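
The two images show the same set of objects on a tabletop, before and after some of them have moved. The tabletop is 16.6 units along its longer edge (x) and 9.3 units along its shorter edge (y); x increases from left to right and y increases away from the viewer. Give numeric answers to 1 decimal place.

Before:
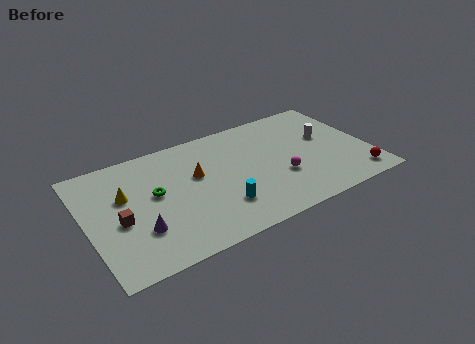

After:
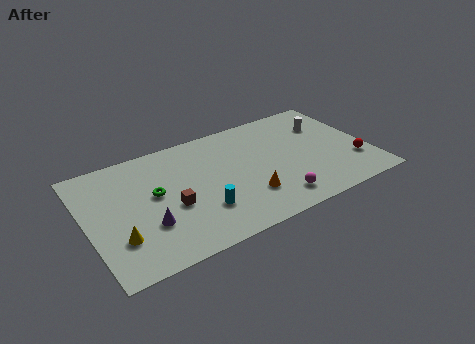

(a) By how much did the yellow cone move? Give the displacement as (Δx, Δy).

(-0.7, -3.1)

From the two frames, the yellow cone sits at roughly (2.3, 5.8) before and (1.6, 2.7) after.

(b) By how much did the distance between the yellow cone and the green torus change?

+1.7

The distance was about 1.8 in the first image and 3.5 in the second, so they moved 1.7 units further apart.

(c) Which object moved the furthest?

the orange cone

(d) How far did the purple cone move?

0.5

From (2.8, 2.8) to (3.3, 3.0), the purple cone covered √(0.5² + 0.2²) ≈ 0.5 units.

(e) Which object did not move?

the green torus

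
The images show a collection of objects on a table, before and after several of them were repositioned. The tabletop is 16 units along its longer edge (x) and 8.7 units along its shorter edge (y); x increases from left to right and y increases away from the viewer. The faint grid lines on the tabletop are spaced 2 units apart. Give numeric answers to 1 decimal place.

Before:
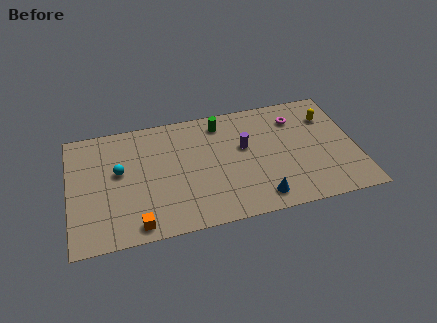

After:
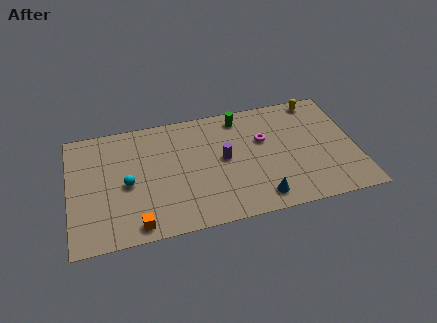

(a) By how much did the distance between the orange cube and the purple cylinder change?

-1.3

Before: roughly 7.5 units apart; after: 6.2. That's 1.3 units closer together.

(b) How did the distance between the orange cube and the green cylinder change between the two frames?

+0.9

Before: roughly 8.0 units apart; after: 8.9. That's 0.9 units further apart.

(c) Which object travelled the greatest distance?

the magenta torus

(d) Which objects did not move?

the orange cube and the blue cone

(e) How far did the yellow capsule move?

1.5

The yellow capsule was near (14.6, 6.4) before and (14.1, 7.8) after, so it travelled √(0.5² + 1.4²) ≈ 1.5 units.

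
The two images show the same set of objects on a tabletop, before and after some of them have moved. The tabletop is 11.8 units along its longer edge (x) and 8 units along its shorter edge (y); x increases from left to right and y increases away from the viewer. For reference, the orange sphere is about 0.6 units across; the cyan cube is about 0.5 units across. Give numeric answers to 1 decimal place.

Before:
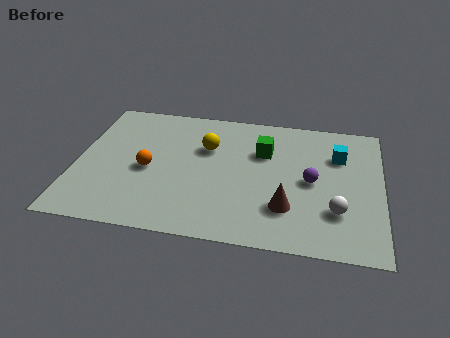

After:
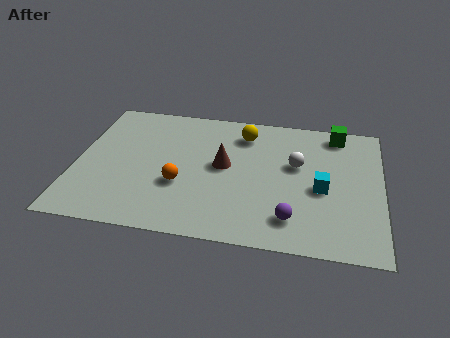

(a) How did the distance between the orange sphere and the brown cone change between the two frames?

-3.5

They were about 5.6 units apart before and 2.1 after — 3.5 units closer together.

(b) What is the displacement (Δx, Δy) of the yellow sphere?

(1.4, 1.1)

From the two frames, the yellow sphere sits at roughly (5.0, 5.3) before and (6.4, 6.4) after.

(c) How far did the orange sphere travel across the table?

1.5

The orange sphere was near (2.8, 3.6) before and (4.1, 2.9) after, so it travelled √(1.3² + 0.7²) ≈ 1.5 units.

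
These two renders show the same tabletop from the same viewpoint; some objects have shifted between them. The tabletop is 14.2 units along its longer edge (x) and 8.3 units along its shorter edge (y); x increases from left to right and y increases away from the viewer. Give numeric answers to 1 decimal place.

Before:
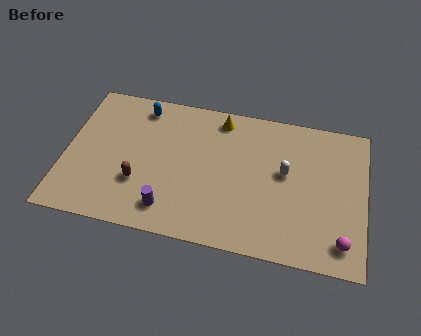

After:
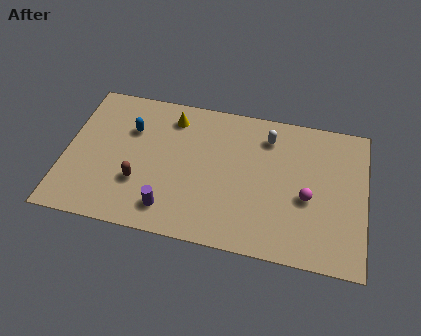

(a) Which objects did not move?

the purple cylinder and the brown capsule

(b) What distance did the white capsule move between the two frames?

2.1

The white capsule moved from about (10.4, 4.7) to (9.5, 6.6), a distance of √(0.9² + 1.9²) ≈ 2.1.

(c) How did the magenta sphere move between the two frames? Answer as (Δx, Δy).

(-1.7, 2.1)

The magenta sphere started near (13.2, 1.4) and ended near (11.5, 3.5).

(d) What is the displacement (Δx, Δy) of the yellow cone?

(-2.3, -0.4)

The yellow cone was at about (7.2, 7.2) and moved to about (4.9, 6.8).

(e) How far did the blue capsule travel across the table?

1.5

The blue capsule was near (3.4, 7.1) before and (3.0, 5.7) after, so it travelled √(0.4² + 1.4²) ≈ 1.5 units.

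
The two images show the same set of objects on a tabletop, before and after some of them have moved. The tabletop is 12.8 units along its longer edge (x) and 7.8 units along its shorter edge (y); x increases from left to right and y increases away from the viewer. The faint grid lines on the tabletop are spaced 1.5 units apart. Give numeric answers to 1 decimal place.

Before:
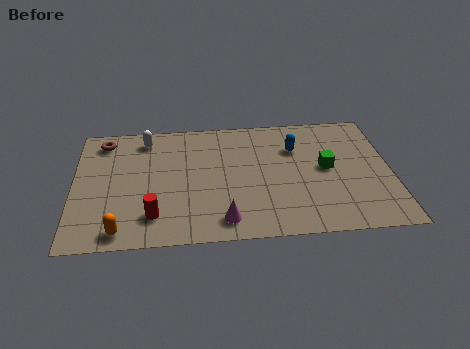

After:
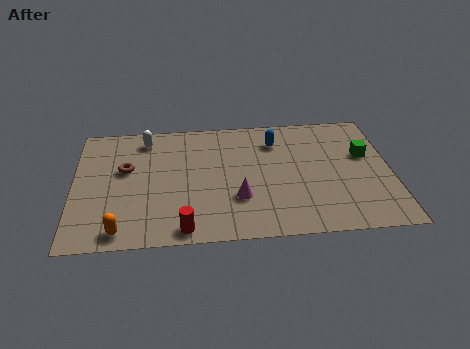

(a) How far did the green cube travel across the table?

1.7

The green cube moved from about (10.2, 4.1) to (11.8, 4.8), a distance of √(1.6² + 0.7²) ≈ 1.7.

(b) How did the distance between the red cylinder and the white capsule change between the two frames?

+1.1

The distance was about 4.9 in the first image and 6.0 in the second, so they moved 1.1 units further apart.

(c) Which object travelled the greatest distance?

the brown torus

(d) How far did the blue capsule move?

0.9

From (9.0, 5.5) to (8.2, 6.0), the blue capsule covered √(0.8² + 0.5²) ≈ 0.9 units.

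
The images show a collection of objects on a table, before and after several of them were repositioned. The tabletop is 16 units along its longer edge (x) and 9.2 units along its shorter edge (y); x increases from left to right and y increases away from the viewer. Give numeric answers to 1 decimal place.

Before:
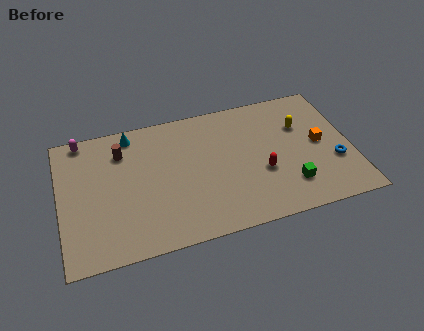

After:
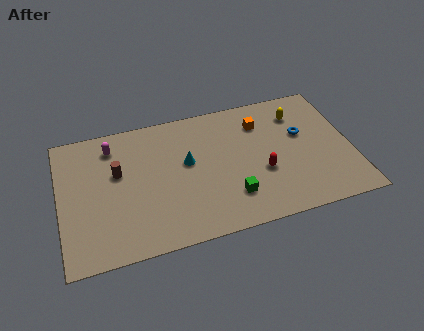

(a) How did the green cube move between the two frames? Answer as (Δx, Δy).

(-3.2, 0.1)

The green cube started near (12.4, 2.2) and ended near (9.2, 2.3).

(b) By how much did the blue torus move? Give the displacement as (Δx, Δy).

(-1.6, 2.4)

From the two frames, the blue torus sits at roughly (15.0, 3.2) before and (13.4, 5.6) after.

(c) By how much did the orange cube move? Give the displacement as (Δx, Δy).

(-3.1, 2.3)

The orange cube was at about (14.3, 4.7) and moved to about (11.2, 7.0).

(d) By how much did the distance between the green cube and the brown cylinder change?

-3.3

The distance was about 10.1 in the first image and 6.8 in the second, so they moved 3.3 units closer together.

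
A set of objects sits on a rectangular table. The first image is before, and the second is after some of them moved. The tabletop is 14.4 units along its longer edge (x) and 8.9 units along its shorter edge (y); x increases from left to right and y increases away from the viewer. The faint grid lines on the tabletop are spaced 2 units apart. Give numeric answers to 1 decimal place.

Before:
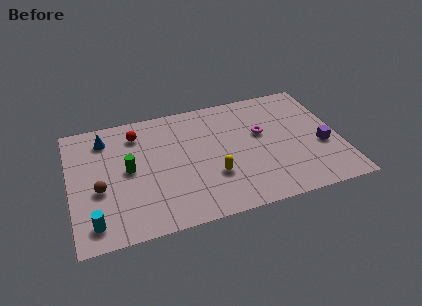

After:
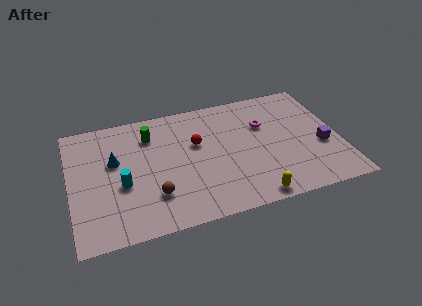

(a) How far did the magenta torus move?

0.6

The magenta torus moved from about (10.3, 5.3) to (10.5, 5.9), a distance of √(0.2² + 0.6²) ≈ 0.6.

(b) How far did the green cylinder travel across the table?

2.6

The green cylinder moved from about (3.1, 4.6) to (4.4, 6.8), a distance of √(1.3² + 2.2²) ≈ 2.6.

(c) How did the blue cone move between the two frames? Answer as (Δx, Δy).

(0.4, -1.8)

The blue cone started near (2.0, 7.2) and ended near (2.4, 5.4).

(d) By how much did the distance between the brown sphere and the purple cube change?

-2.7

The distance was about 11.9 in the first image and 9.2 in the second, so they moved 2.7 units closer together.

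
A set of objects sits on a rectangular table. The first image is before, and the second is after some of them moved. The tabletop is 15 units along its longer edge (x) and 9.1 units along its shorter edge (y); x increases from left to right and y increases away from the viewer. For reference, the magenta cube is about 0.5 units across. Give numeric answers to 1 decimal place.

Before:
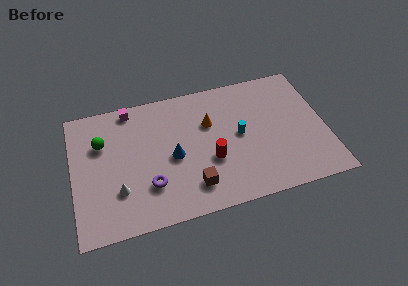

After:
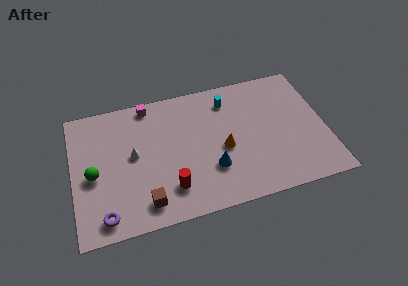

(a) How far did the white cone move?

2.4

From (2.6, 2.7) to (3.6, 4.9), the white cone covered √(1.0² + 2.2²) ≈ 2.4 units.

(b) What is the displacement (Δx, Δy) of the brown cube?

(-2.8, -0.4)

From the two frames, the brown cube sits at roughly (6.9, 1.9) before and (4.1, 1.5) after.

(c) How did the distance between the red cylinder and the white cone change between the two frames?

-2.1

The distance was about 5.5 in the first image and 3.4 in the second, so they moved 2.1 units closer together.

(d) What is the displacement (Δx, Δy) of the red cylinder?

(-2.5, -1.3)

From the two frames, the red cylinder sits at roughly (8.1, 3.4) before and (5.6, 2.1) after.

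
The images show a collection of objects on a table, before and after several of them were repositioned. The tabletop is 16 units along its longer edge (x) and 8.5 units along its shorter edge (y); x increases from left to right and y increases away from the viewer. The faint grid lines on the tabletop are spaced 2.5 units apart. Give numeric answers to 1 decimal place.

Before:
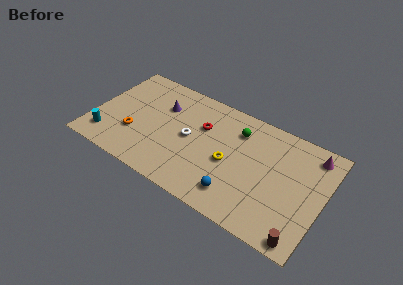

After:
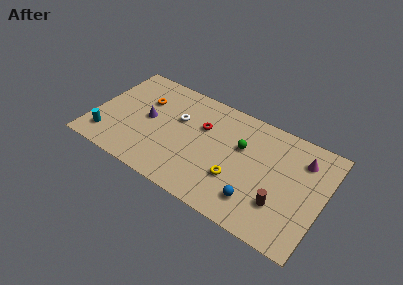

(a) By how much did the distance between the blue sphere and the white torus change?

+2.4

Before: roughly 4.5 units apart; after: 6.9. That's 2.4 units further apart.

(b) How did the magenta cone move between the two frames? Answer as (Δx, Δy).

(-0.6, -0.7)

The magenta cone started near (14.9, 7.2) and ended near (14.3, 6.5).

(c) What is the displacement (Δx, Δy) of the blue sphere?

(1.3, 0.2)

The blue sphere started near (10.4, 1.7) and ended near (11.7, 1.9).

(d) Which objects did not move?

the cyan cylinder and the red torus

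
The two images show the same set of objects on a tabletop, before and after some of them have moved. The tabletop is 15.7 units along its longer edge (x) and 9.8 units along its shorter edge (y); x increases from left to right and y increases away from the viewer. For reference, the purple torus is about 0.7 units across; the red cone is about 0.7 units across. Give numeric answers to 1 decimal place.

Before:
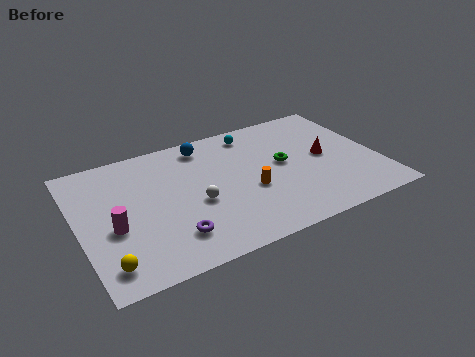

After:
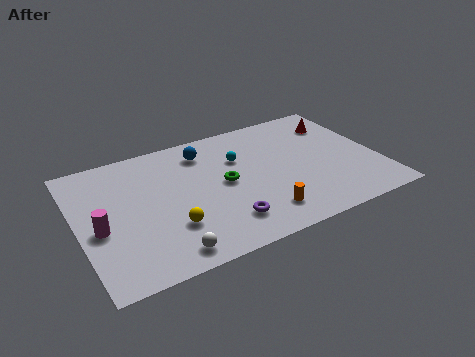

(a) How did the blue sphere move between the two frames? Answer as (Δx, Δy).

(-0.1, -0.5)

From the two frames, the blue sphere sits at roughly (7.0, 8.4) before and (6.9, 7.9) after.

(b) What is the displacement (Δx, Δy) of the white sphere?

(-1.9, -2.9)

From the two frames, the white sphere sits at roughly (6.0, 4.1) before and (4.1, 1.2) after.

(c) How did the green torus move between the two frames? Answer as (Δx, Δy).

(-3.2, -0.3)

The green torus started near (10.8, 5.3) and ended near (7.6, 5.0).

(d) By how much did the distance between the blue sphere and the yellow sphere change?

-3.5

They were about 9.0 units apart before and 5.5 after — 3.5 units closer together.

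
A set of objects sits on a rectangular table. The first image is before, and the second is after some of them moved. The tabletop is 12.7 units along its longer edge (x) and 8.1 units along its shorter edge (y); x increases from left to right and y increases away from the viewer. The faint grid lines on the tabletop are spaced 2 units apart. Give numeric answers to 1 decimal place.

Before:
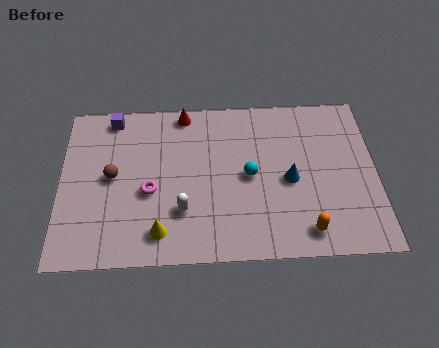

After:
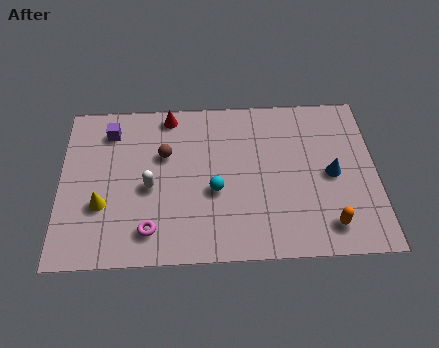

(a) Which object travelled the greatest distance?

the yellow cone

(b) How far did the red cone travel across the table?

0.6

The red cone moved from about (5.0, 7.3) to (4.4, 7.2), a distance of √(0.6² + 0.1²) ≈ 0.6.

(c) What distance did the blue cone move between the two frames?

1.7

From (9.2, 3.7) to (10.9, 3.9), the blue cone covered √(1.7² + 0.2²) ≈ 1.7 units.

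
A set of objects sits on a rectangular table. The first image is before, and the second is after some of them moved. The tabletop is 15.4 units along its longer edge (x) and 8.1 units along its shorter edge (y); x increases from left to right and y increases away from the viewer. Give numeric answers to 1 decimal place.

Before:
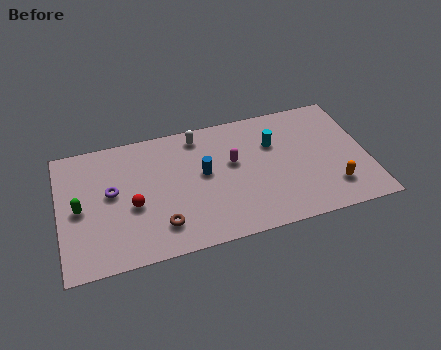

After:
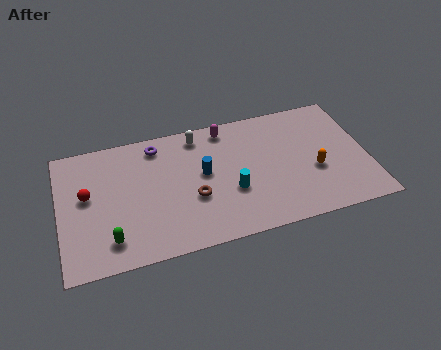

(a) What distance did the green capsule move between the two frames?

2.7

From (1.0, 3.9) to (2.4, 1.6), the green capsule covered √(1.4² + 2.3²) ≈ 2.7 units.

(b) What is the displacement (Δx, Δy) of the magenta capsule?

(-0.2, 2.3)

The magenta capsule started near (8.7, 4.8) and ended near (8.5, 7.1).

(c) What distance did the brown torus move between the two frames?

2.1

From (4.9, 1.8) to (6.6, 3.1), the brown torus covered √(1.7² + 1.3²) ≈ 2.1 units.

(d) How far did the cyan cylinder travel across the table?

3.4

The cyan cylinder was near (10.8, 5.5) before and (8.5, 3.0) after, so it travelled √(2.3² + 2.5²) ≈ 3.4 units.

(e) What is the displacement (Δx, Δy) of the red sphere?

(-2.2, 1.2)

From the two frames, the red sphere sits at roughly (3.6, 3.4) before and (1.4, 4.6) after.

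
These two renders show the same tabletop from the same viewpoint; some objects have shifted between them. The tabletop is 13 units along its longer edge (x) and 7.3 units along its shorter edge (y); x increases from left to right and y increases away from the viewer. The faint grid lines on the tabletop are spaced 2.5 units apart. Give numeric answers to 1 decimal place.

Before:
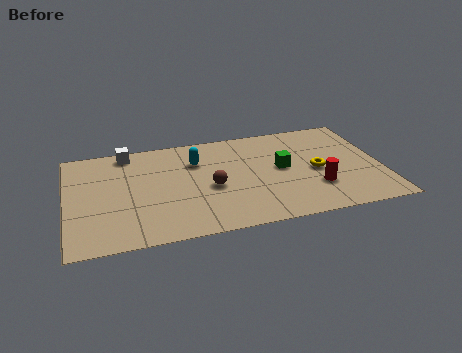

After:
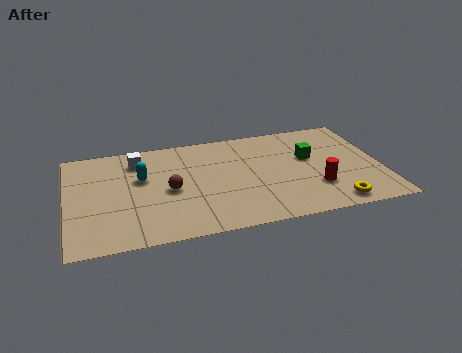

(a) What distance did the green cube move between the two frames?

1.3

From (8.9, 3.9) to (10.1, 4.4), the green cube covered √(1.2² + 0.5²) ≈ 1.3 units.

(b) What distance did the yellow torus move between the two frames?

2.5

From (10.3, 3.4) to (10.8, 0.9), the yellow torus covered √(0.5² + 2.5²) ≈ 2.5 units.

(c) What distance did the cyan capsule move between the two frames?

2.4

The cyan capsule moved from about (5.4, 5.2) to (3.1, 4.5), a distance of √(2.3² + 0.7²) ≈ 2.4.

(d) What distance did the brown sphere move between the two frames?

1.7

From (5.9, 3.2) to (4.2, 3.4), the brown sphere covered √(1.7² + 0.2²) ≈ 1.7 units.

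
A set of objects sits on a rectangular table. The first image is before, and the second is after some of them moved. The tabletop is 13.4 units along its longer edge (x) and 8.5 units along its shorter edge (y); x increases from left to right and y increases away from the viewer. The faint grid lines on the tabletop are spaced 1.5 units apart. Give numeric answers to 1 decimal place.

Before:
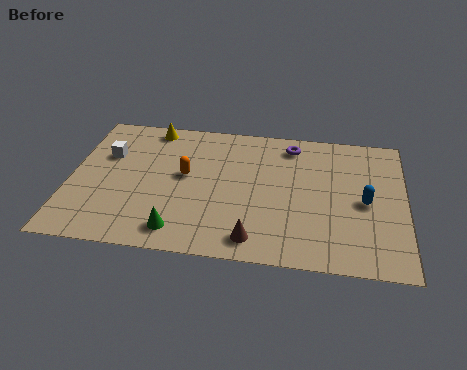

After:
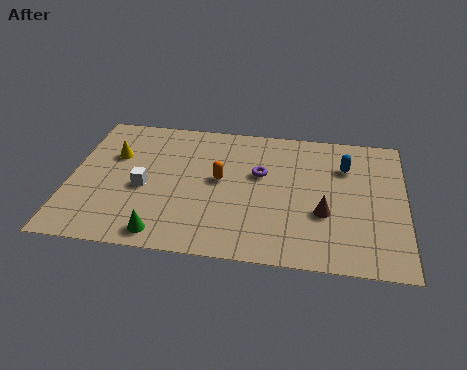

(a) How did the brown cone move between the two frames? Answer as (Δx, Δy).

(2.7, 1.9)

The brown cone was at about (7.5, 1.2) and moved to about (10.2, 3.1).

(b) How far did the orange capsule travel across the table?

1.4

From (4.6, 4.7) to (6.0, 4.6), the orange capsule covered √(1.4² + 0.1²) ≈ 1.4 units.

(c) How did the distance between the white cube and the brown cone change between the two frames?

-0.3

The distance was about 7.5 in the first image and 7.2 in the second, so they moved 0.3 units closer together.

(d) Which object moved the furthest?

the brown cone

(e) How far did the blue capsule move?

2.2

The blue capsule was near (11.8, 4.0) before and (11.0, 6.1) after, so it travelled √(0.8² + 2.1²) ≈ 2.2 units.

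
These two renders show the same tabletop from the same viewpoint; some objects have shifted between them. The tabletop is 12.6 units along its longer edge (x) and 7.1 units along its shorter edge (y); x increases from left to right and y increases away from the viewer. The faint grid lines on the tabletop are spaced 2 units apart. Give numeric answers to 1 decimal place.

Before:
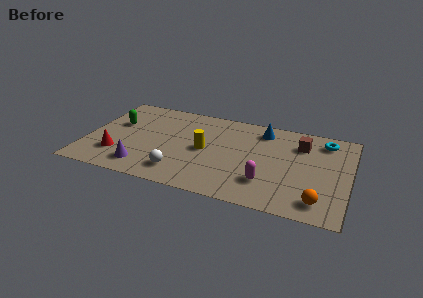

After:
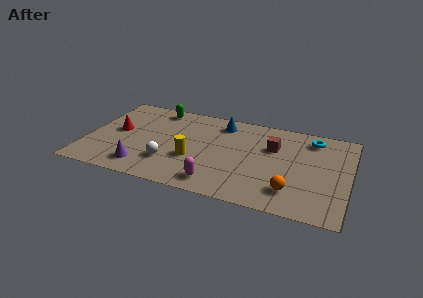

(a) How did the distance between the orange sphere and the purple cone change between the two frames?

-1.3

They were about 8.4 units apart before and 7.1 after — 1.3 units closer together.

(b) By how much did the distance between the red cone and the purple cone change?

+1.5

The distance was about 1.4 in the first image and 2.9 in the second, so they moved 1.5 units further apart.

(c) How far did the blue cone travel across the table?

2.0

The blue cone was near (8.3, 5.9) before and (6.3, 5.9) after, so it travelled √(2.0² + 0.0²) ≈ 2.0 units.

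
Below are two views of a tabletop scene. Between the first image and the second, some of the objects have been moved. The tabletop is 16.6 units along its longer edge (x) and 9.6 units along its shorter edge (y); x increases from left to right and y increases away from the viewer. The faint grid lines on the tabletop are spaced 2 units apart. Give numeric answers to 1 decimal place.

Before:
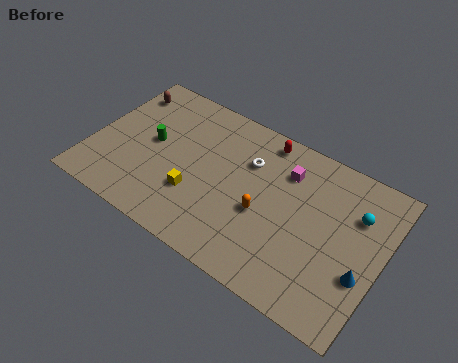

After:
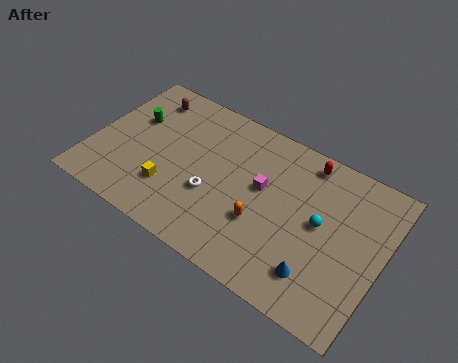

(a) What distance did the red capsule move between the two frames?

2.5

From (9.3, 8.5) to (11.8, 8.4), the red capsule covered √(2.5² + 0.1²) ≈ 2.5 units.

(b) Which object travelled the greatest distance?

the white torus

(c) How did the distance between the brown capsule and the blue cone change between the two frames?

-2.8

They were about 15.2 units apart before and 12.4 after — 2.8 units closer together.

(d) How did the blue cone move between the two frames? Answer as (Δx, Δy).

(-2.3, -1.3)

From the two frames, the blue cone sits at roughly (15.7, 3.4) before and (13.4, 2.1) after.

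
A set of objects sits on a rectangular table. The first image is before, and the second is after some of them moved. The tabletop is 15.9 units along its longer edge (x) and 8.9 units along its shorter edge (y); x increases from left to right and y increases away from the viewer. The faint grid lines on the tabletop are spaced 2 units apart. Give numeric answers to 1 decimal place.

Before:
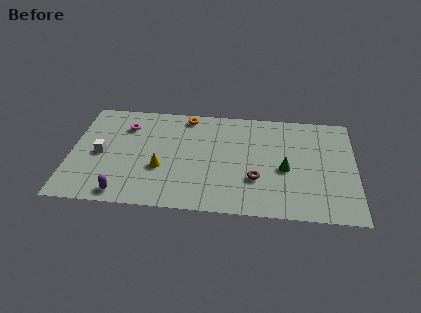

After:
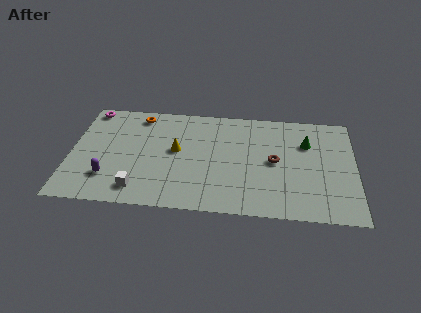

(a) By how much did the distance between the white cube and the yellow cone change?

+0.4

They were about 3.5 units apart before and 3.9 after — 0.4 units further apart.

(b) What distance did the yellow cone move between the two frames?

1.8

The yellow cone was near (5.1, 3.3) before and (5.9, 4.9) after, so it travelled √(0.8² + 1.6²) ≈ 1.8 units.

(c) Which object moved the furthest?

the white cube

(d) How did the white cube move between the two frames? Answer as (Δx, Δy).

(2.2, -2.7)

The white cube started near (1.7, 4.2) and ended near (3.9, 1.5).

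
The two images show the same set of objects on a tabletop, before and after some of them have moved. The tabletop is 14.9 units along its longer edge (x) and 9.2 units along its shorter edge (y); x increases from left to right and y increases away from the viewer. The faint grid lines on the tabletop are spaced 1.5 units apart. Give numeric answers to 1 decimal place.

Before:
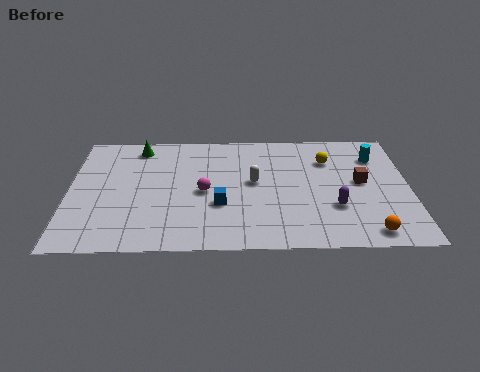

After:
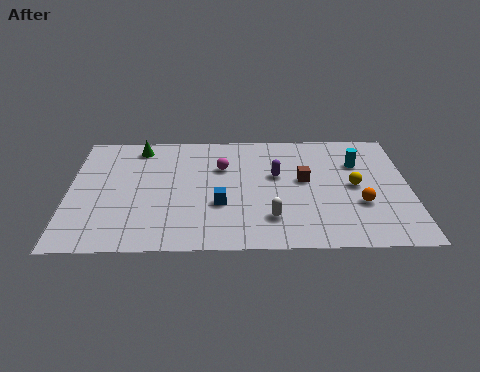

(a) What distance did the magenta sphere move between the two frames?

2.1

From (5.9, 4.3) to (6.7, 6.2), the magenta sphere covered √(0.8² + 1.9²) ≈ 2.1 units.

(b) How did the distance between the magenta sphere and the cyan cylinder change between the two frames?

-2.0

The distance was about 8.0 in the first image and 6.0 in the second, so they moved 2.0 units closer together.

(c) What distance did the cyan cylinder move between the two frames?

0.9

The cyan cylinder was near (13.5, 6.9) before and (12.7, 6.4) after, so it travelled √(0.8² + 0.5²) ≈ 0.9 units.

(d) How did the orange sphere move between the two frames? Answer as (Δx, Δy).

(-0.3, 2.1)

From the two frames, the orange sphere sits at roughly (13.0, 1.1) before and (12.7, 3.2) after.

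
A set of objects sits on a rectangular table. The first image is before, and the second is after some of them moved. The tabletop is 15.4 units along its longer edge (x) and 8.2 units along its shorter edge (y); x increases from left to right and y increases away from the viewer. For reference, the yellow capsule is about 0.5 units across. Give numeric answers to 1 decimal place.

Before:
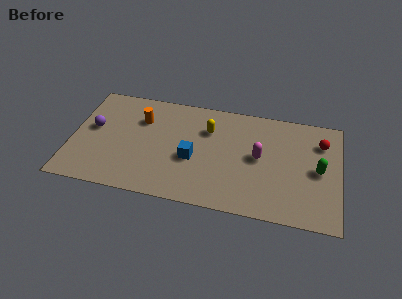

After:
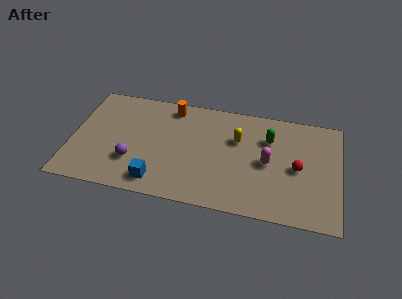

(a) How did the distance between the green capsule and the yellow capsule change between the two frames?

-4.8

The distance was about 6.6 in the first image and 1.8 in the second, so they moved 4.8 units closer together.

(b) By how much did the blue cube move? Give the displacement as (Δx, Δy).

(-1.9, -2.1)

The blue cube was at about (7.0, 3.4) and moved to about (5.1, 1.3).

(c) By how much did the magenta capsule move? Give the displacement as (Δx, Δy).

(0.5, -0.3)

The magenta capsule started near (10.8, 4.3) and ended near (11.3, 4.0).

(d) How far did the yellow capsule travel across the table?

1.7

The yellow capsule was near (7.8, 5.8) before and (9.5, 5.4) after, so it travelled √(1.7² + 0.4²) ≈ 1.7 units.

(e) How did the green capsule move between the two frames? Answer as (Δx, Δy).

(-2.9, 1.8)

From the two frames, the green capsule sits at roughly (14.2, 4.0) before and (11.3, 5.8) after.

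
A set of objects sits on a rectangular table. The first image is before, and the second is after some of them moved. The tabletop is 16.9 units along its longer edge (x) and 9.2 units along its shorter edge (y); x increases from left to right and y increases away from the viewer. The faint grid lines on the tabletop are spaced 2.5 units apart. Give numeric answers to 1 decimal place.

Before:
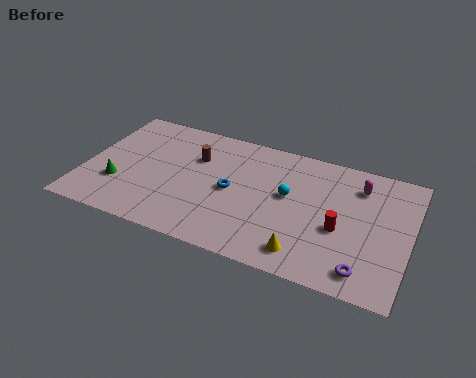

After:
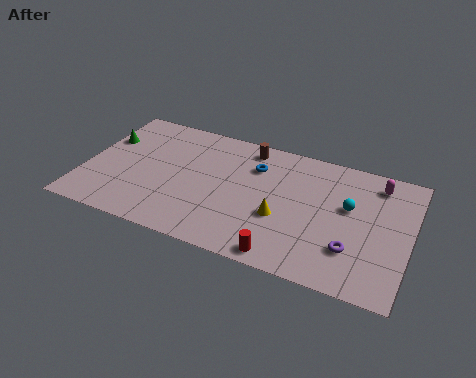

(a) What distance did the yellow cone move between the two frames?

2.4

From (11.8, 1.5) to (10.4, 3.5), the yellow cone covered √(1.4² + 2.0²) ≈ 2.4 units.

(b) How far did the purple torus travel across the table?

1.4

From (14.8, 1.4) to (14.1, 2.6), the purple torus covered √(0.7² + 1.2²) ≈ 1.4 units.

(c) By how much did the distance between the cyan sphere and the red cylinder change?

+2.3

Before: roughly 3.1 units apart; after: 5.4. That's 2.3 units further apart.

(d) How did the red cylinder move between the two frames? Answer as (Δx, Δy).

(-2.6, -2.9)

The red cylinder started near (13.4, 3.8) and ended near (10.8, 0.9).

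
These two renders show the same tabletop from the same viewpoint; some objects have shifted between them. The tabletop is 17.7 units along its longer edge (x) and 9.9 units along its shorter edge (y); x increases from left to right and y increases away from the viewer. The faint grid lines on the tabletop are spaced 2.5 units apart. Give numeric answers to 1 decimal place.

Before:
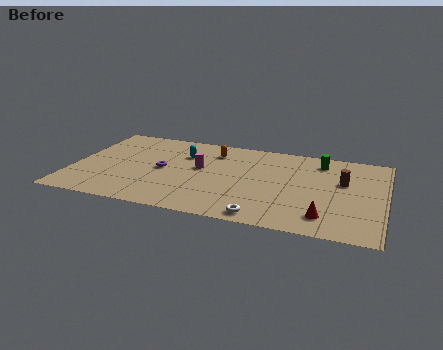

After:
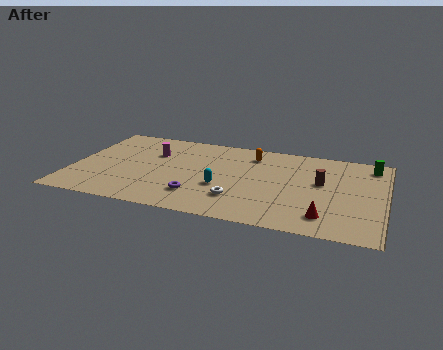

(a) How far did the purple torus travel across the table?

3.3

The purple torus was near (5.1, 4.9) before and (7.3, 2.4) after, so it travelled √(2.2² + 2.5²) ≈ 3.3 units.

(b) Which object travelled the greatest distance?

the cyan capsule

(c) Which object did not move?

the red cone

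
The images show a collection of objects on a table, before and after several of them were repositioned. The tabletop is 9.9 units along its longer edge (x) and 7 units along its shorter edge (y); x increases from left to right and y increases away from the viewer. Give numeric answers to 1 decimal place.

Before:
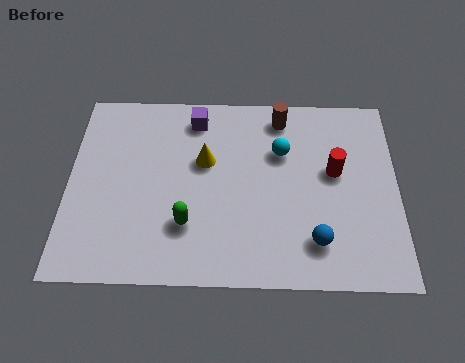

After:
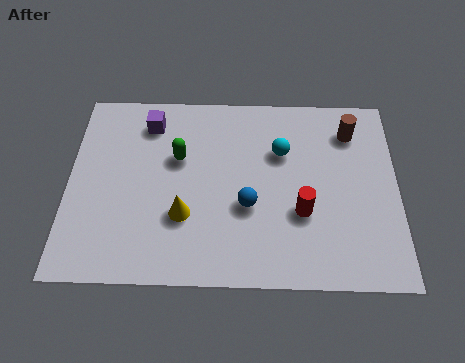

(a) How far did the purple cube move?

1.4

The purple cube moved from about (3.8, 5.9) to (2.4, 5.7), a distance of √(1.4² + 0.2²) ≈ 1.4.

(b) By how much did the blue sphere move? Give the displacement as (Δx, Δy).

(-2.0, 1.2)

The blue sphere was at about (7.4, 1.5) and moved to about (5.4, 2.7).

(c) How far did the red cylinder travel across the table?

1.8

The red cylinder moved from about (8.0, 4.0) to (7.0, 2.5), a distance of √(1.0² + 1.5²) ≈ 1.8.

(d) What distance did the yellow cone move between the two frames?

2.1

The yellow cone was near (4.1, 4.3) before and (3.5, 2.3) after, so it travelled √(0.6² + 2.0²) ≈ 2.1 units.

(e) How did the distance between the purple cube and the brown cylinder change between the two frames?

+3.5

The distance was about 2.6 in the first image and 6.1 in the second, so they moved 3.5 units further apart.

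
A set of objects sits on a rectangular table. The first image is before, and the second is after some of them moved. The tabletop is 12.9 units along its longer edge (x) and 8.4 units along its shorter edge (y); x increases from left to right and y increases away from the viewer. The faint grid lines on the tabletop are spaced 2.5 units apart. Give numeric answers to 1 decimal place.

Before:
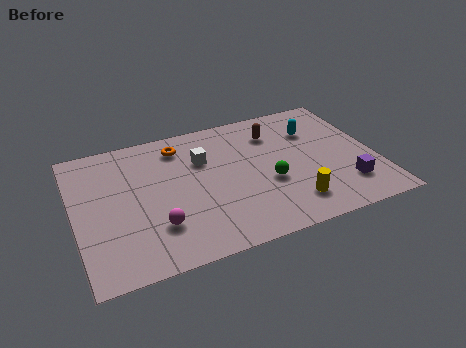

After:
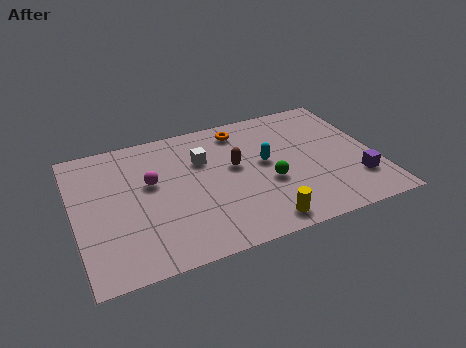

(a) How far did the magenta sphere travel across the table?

2.7

The magenta sphere was near (3.3, 2.3) before and (3.3, 5.0) after, so it travelled √(0.0² + 2.7²) ≈ 2.7 units.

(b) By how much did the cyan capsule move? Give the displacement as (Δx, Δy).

(-2.3, -1.4)

From the two frames, the cyan capsule sits at roughly (10.5, 6.0) before and (8.2, 4.6) after.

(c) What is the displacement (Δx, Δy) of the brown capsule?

(-1.9, -1.6)

The brown capsule started near (8.8, 6.4) and ended near (6.9, 4.8).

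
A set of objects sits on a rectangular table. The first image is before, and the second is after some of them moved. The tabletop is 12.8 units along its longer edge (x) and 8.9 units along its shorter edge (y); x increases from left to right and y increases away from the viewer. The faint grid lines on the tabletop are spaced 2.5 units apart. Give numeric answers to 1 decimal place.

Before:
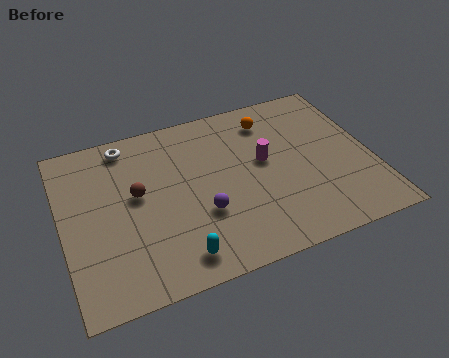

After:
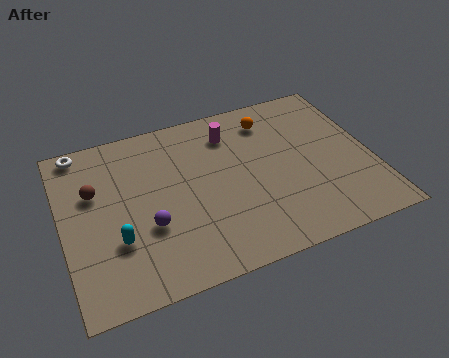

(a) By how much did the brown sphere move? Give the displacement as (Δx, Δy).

(-1.7, 0.7)

The brown sphere started near (3.1, 5.0) and ended near (1.4, 5.7).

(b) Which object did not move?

the orange sphere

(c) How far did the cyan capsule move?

2.8

The cyan capsule moved from about (4.4, 1.3) to (2.1, 2.9), a distance of √(2.3² + 1.6²) ≈ 2.8.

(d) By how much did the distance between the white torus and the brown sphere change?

-0.4

They were about 2.8 units apart before and 2.4 after — 0.4 units closer together.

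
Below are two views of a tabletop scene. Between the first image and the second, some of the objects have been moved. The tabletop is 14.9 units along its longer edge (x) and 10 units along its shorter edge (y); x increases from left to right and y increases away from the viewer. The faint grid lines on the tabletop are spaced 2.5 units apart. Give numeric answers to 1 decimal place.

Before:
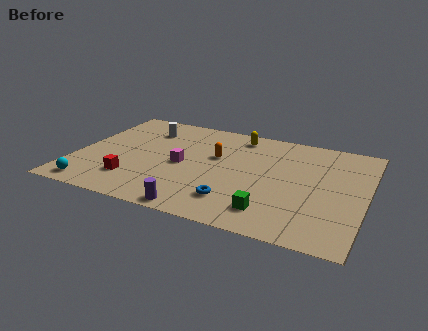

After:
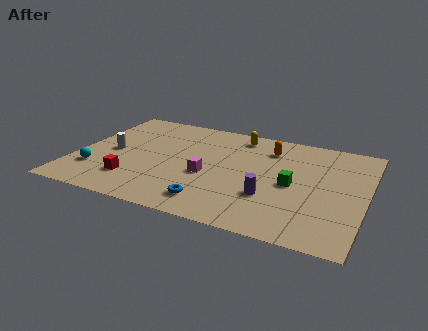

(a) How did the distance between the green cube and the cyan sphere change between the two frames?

+1.1

Before: roughly 9.1 units apart; after: 10.2. That's 1.1 units further apart.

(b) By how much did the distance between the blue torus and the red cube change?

-1.0

The distance was about 5.3 in the first image and 4.3 in the second, so they moved 1.0 units closer together.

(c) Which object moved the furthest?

the purple cylinder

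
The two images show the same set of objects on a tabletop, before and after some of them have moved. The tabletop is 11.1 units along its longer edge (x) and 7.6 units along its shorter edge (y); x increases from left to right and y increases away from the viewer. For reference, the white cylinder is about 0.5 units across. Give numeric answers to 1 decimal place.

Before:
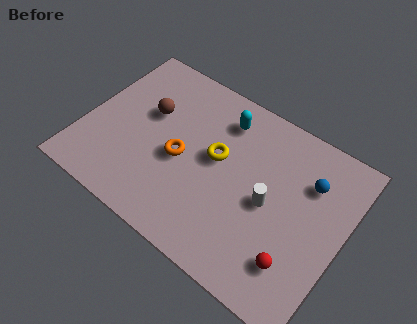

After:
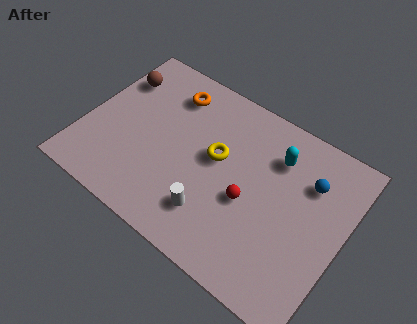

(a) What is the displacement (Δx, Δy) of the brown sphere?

(-1.6, 0.9)

The brown sphere started near (2.5, 4.7) and ended near (0.9, 5.6).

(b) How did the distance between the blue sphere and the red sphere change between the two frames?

-0.5

Before: roughly 3.6 units apart; after: 3.1. That's 0.5 units closer together.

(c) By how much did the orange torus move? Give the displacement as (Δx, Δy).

(-1.0, 2.7)

The orange torus started near (4.2, 3.4) and ended near (3.2, 6.1).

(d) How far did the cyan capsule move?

2.4

From (5.5, 6.1) to (7.9, 5.7), the cyan capsule covered √(2.4² + 0.4²) ≈ 2.4 units.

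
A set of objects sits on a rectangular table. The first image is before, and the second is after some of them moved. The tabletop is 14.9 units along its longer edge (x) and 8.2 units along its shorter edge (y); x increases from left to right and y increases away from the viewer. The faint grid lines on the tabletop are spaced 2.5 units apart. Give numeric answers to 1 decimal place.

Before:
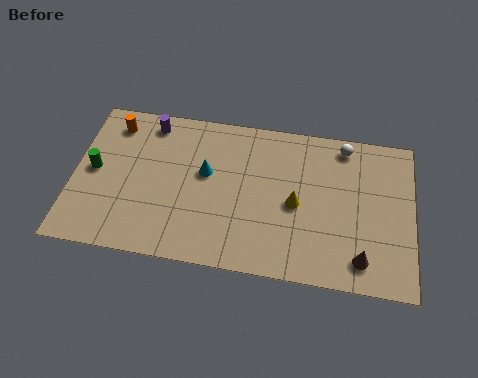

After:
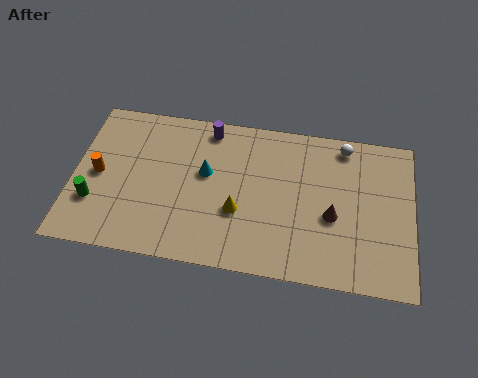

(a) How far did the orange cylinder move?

2.8

From (1.6, 6.8) to (1.1, 4.0), the orange cylinder covered √(0.5² + 2.8²) ≈ 2.8 units.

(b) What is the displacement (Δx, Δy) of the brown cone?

(-1.3, 2.0)

The brown cone started near (12.7, 1.4) and ended near (11.4, 3.4).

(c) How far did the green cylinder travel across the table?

1.7

The green cylinder was near (0.9, 4.2) before and (1.0, 2.5) after, so it travelled √(0.1² + 1.7²) ≈ 1.7 units.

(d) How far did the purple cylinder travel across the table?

2.6

The purple cylinder was near (3.2, 7.1) before and (5.8, 7.2) after, so it travelled √(2.6² + 0.1²) ≈ 2.6 units.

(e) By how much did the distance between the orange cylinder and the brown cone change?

-2.0

They were about 12.3 units apart before and 10.3 after — 2.0 units closer together.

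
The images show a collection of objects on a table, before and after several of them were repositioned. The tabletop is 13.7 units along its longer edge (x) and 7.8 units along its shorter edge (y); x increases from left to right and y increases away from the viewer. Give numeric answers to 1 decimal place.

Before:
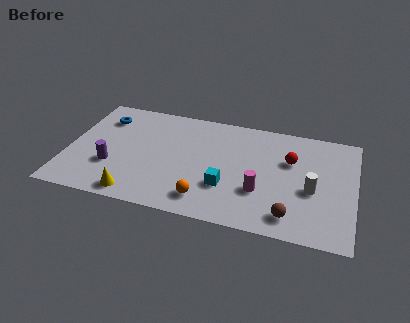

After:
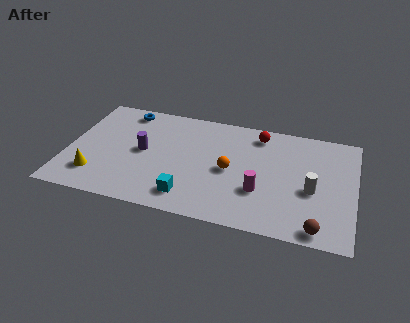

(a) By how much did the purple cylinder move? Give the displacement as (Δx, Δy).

(1.4, 1.4)

The purple cylinder was at about (2.2, 2.6) and moved to about (3.6, 4.0).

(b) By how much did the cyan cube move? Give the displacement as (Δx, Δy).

(-1.7, -1.1)

The cyan cube was at about (7.7, 2.5) and moved to about (6.0, 1.4).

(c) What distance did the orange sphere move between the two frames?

2.5

From (6.8, 1.4) to (7.8, 3.7), the orange sphere covered √(1.0² + 2.3²) ≈ 2.5 units.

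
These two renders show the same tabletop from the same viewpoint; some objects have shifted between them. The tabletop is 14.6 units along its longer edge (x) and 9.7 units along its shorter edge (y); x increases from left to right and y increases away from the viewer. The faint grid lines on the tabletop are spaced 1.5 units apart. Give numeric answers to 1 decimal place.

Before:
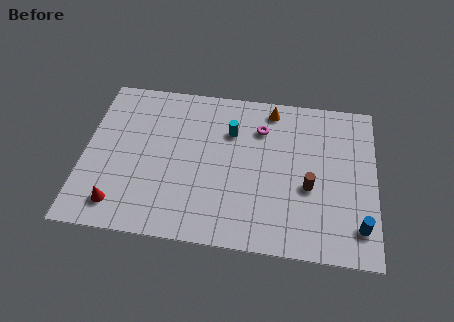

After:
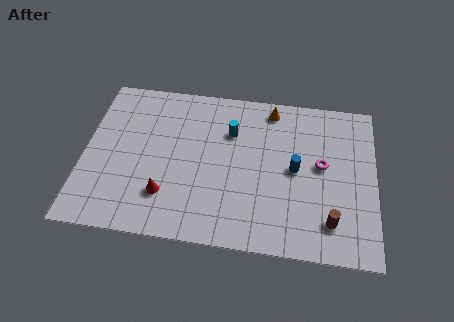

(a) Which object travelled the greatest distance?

the blue cylinder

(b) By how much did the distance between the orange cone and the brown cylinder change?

+2.2

The distance was about 5.0 in the first image and 7.2 in the second, so they moved 2.2 units further apart.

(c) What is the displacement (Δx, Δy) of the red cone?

(2.3, 0.9)

The red cone started near (1.9, 1.6) and ended near (4.2, 2.5).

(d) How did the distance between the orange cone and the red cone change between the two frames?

-2.2

Before: roughly 10.1 units apart; after: 7.9. That's 2.2 units closer together.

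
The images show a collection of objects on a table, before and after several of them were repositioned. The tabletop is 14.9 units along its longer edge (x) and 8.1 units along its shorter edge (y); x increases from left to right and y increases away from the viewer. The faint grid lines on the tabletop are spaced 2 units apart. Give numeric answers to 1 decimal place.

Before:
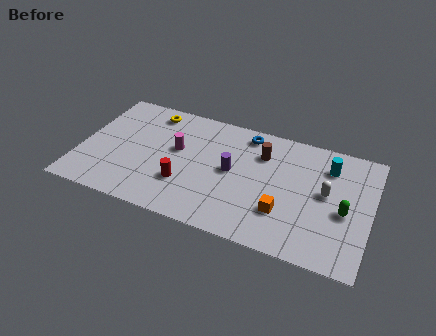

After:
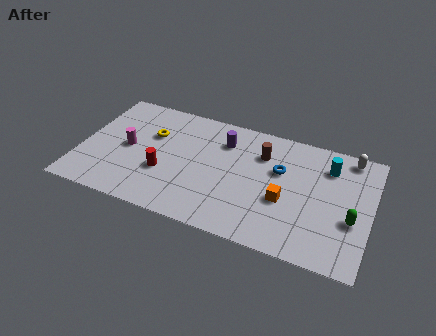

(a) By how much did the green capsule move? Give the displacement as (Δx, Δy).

(0.4, -0.4)

From the two frames, the green capsule sits at roughly (13.6, 3.5) before and (14.0, 3.1) after.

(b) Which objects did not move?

the cyan cylinder and the brown cylinder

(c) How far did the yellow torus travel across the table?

1.6

From (3.3, 6.9) to (3.5, 5.3), the yellow torus covered √(0.2² + 1.6²) ≈ 1.6 units.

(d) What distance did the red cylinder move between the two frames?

1.2

The red cylinder moved from about (5.5, 2.5) to (4.4, 2.9), a distance of √(1.1² + 0.4²) ≈ 1.2.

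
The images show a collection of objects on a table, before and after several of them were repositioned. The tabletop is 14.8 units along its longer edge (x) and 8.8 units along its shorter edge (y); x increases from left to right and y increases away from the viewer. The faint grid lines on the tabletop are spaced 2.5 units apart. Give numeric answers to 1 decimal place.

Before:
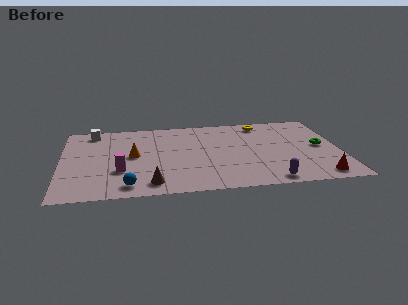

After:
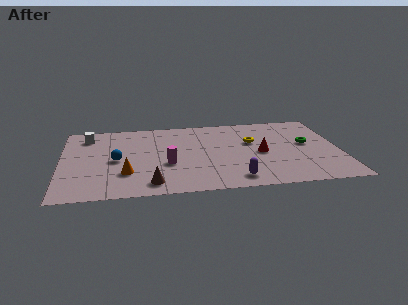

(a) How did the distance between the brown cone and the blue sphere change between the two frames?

+2.2

The distance was about 1.2 in the first image and 3.4 in the second, so they moved 2.2 units further apart.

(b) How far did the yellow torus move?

2.2

The yellow torus moved from about (10.8, 7.6) to (10.2, 5.5), a distance of √(0.6² + 2.1²) ≈ 2.2.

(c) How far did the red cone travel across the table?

4.2

From (13.5, 1.1) to (10.6, 4.1), the red cone covered √(2.9² + 3.0²) ≈ 4.2 units.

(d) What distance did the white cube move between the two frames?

0.6

The white cube was near (1.7, 7.7) before and (1.4, 7.2) after, so it travelled √(0.3² + 0.5²) ≈ 0.6 units.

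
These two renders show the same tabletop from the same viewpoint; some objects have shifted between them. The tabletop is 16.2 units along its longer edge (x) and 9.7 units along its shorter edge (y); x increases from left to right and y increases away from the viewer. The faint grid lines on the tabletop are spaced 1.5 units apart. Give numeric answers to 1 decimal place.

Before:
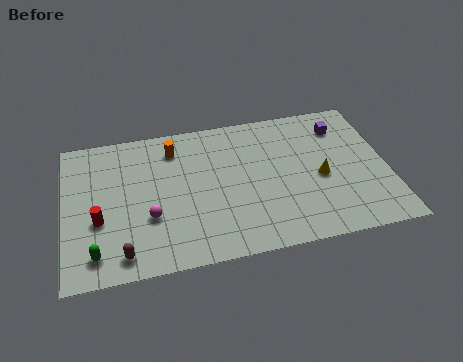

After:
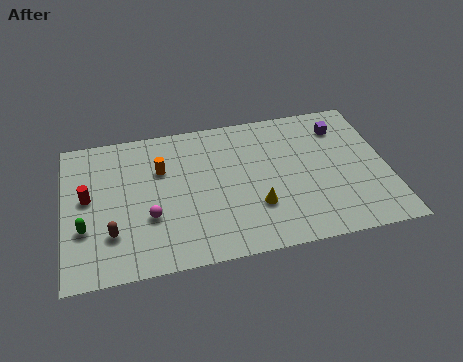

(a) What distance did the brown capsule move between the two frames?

1.5

The brown capsule was near (2.8, 1.3) before and (2.3, 2.7) after, so it travelled √(0.5² + 1.4²) ≈ 1.5 units.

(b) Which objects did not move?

the magenta sphere and the purple cube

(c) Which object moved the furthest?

the yellow cone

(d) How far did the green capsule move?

1.8

From (1.5, 1.6) to (1.0, 3.3), the green capsule covered √(0.5² + 1.7²) ≈ 1.8 units.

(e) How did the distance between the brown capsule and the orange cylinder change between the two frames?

-2.5

The distance was about 7.1 in the first image and 4.6 in the second, so they moved 2.5 units closer together.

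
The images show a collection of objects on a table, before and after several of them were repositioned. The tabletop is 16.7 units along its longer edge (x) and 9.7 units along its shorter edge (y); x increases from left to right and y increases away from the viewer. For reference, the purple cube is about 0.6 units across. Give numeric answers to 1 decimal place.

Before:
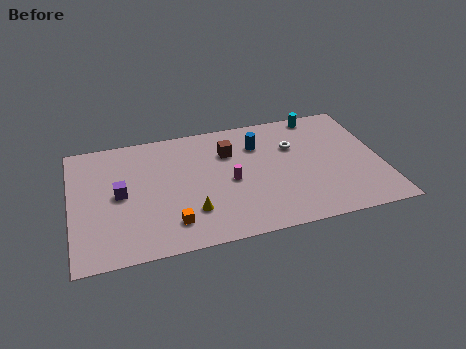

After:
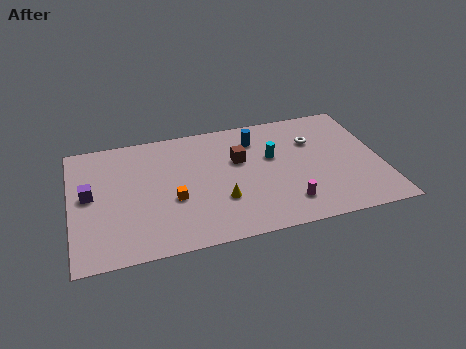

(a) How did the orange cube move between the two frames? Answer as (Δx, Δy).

(0.2, 1.8)

The orange cube started near (5.2, 2.0) and ended near (5.4, 3.8).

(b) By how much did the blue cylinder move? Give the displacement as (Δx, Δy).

(-0.1, 0.5)

The blue cylinder was at about (10.2, 7.1) and moved to about (10.1, 7.6).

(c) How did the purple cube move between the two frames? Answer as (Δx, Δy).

(-1.6, 0.3)

The purple cube was at about (2.6, 4.9) and moved to about (1.0, 5.2).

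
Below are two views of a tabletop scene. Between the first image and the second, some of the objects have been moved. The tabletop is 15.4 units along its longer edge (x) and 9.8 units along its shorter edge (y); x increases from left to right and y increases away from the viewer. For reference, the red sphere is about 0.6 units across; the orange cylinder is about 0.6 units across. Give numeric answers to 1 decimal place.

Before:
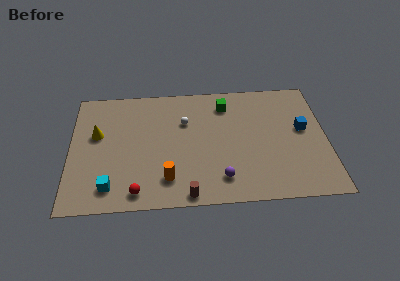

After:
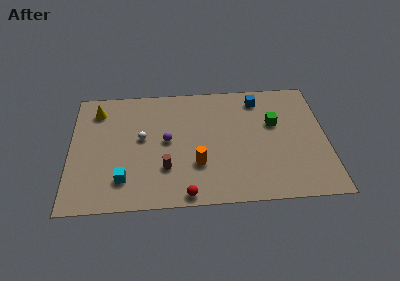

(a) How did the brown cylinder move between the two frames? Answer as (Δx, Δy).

(-1.3, 2.1)

From the two frames, the brown cylinder sits at roughly (7.0, 0.8) before and (5.7, 2.9) after.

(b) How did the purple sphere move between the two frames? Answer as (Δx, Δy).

(-3.2, 3.2)

The purple sphere started near (9.0, 1.9) and ended near (5.8, 5.1).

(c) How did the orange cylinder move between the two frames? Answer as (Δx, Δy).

(1.8, 1.0)

From the two frames, the orange cylinder sits at roughly (5.8, 2.1) before and (7.6, 3.1) after.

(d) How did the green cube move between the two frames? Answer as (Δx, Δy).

(2.9, -1.8)

The green cube started near (9.4, 7.9) and ended near (12.3, 6.1).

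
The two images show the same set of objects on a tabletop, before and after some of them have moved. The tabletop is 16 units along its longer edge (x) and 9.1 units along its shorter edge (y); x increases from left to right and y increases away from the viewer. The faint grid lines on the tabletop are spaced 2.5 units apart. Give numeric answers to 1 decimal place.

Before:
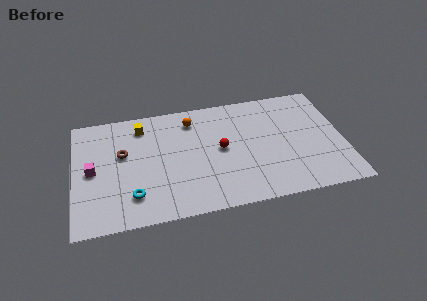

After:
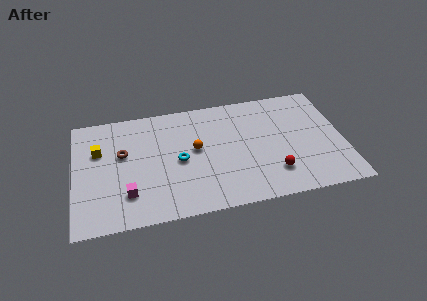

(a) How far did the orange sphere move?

2.4

The orange sphere moved from about (7.1, 7.4) to (7.2, 5.0), a distance of √(0.1² + 2.4²) ≈ 2.4.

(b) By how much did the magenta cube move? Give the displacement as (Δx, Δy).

(2.0, -2.2)

The magenta cube was at about (1.1, 4.5) and moved to about (3.1, 2.3).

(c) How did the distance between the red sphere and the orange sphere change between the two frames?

+2.2

Before: roughly 3.1 units apart; after: 5.3. That's 2.2 units further apart.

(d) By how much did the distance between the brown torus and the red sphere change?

+3.5

Before: roughly 5.9 units apart; after: 9.4. That's 3.5 units further apart.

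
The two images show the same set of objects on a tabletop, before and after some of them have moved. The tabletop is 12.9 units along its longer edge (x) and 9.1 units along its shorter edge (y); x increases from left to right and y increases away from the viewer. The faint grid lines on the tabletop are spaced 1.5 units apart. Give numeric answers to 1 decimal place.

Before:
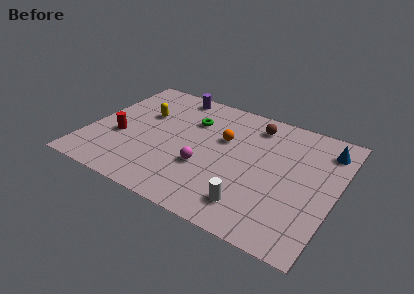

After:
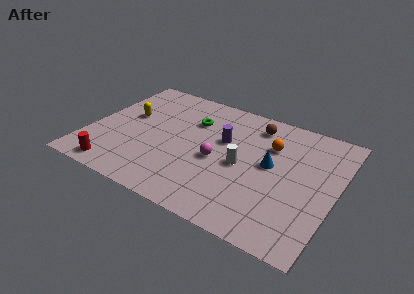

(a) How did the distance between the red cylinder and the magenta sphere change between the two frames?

+1.1

Before: roughly 4.6 units apart; after: 5.7. That's 1.1 units further apart.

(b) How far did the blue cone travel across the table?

3.5

The blue cone was near (12.1, 7.3) before and (9.5, 4.9) after, so it travelled √(2.6² + 2.4²) ≈ 3.5 units.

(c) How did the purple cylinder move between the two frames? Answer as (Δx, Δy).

(3.1, -2.5)

From the two frames, the purple cylinder sits at roughly (3.8, 8.1) before and (6.9, 5.6) after.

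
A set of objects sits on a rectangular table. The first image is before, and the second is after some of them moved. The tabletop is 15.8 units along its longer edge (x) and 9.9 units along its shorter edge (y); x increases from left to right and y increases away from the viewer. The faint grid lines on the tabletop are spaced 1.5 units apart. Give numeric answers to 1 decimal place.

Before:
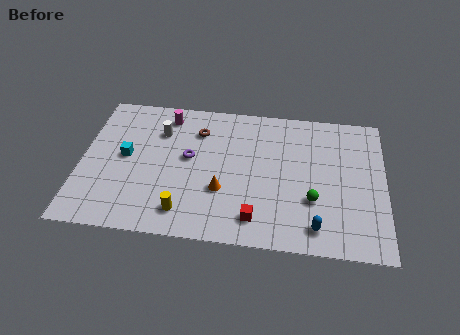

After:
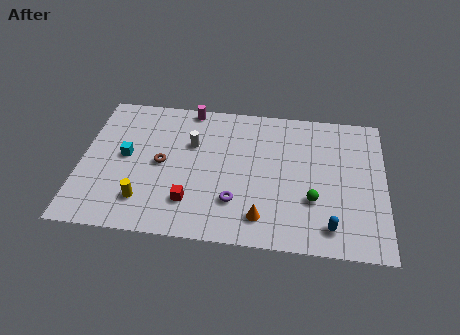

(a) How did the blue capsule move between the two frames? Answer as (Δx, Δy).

(0.7, 0.1)

The blue capsule started near (12.3, 1.5) and ended near (13.0, 1.6).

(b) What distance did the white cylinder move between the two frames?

1.8

The white cylinder was near (4.0, 7.2) before and (5.7, 6.5) after, so it travelled √(1.7² + 0.7²) ≈ 1.8 units.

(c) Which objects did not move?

the cyan cube and the green sphere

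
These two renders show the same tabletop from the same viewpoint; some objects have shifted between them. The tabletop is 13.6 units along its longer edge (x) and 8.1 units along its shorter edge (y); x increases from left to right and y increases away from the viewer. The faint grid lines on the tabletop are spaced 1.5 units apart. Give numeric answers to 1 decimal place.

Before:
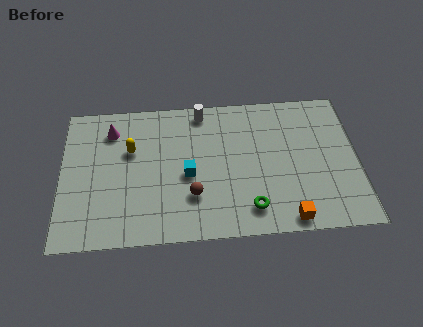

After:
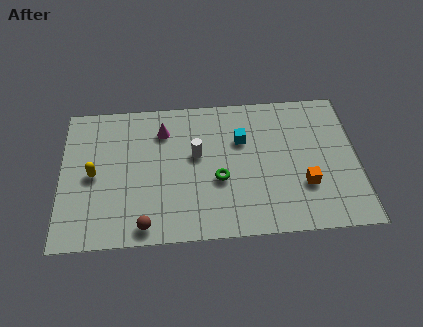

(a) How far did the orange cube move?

2.0

The orange cube moved from about (10.3, 0.8) to (11.1, 2.6), a distance of √(0.8² + 1.8²) ≈ 2.0.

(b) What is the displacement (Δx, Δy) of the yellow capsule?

(-1.7, -1.3)

From the two frames, the yellow capsule sits at roughly (3.2, 5.2) before and (1.5, 3.9) after.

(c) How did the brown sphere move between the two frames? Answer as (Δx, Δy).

(-2.2, -1.5)

From the two frames, the brown sphere sits at roughly (6.0, 2.4) before and (3.8, 0.9) after.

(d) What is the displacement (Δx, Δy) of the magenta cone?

(2.4, -0.2)

The magenta cone was at about (2.3, 6.4) and moved to about (4.7, 6.2).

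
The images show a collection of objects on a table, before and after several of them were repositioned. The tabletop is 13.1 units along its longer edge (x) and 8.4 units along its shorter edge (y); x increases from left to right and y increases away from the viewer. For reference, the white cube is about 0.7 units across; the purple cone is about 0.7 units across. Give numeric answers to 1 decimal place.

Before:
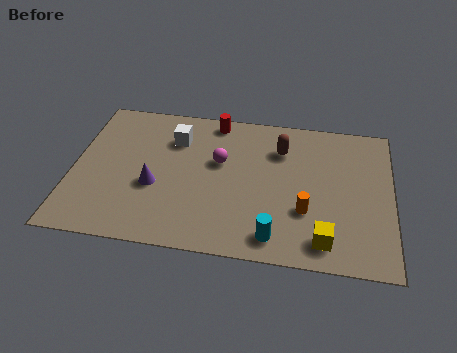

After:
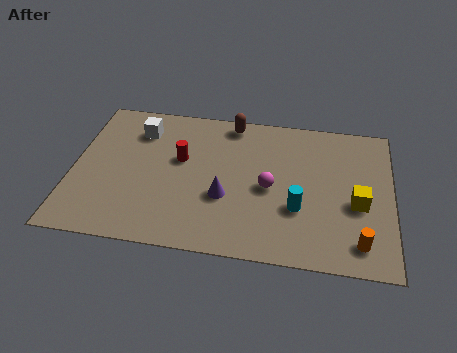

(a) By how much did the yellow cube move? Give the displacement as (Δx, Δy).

(1.3, 2.2)

The yellow cube was at about (10.4, 1.3) and moved to about (11.7, 3.5).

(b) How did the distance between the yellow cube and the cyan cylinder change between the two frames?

+0.5

Before: roughly 2.0 units apart; after: 2.5. That's 0.5 units further apart.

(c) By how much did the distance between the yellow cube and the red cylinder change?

-0.3

The distance was about 7.8 in the first image and 7.5 in the second, so they moved 0.3 units closer together.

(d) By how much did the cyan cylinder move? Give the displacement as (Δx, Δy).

(0.9, 1.7)

The cyan cylinder started near (8.4, 1.2) and ended near (9.3, 2.9).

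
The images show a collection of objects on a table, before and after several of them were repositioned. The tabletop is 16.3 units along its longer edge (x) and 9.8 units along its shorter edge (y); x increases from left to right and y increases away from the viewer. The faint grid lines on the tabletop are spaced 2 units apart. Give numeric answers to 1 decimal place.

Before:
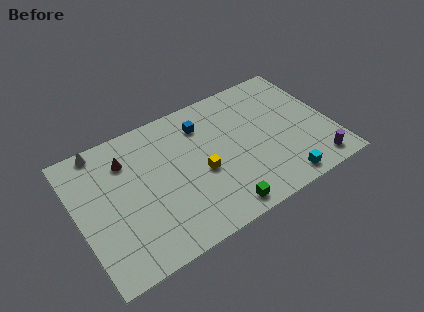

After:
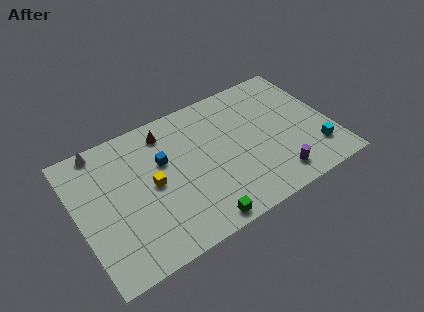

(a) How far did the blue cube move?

3.1

The blue cube moved from about (8.4, 7.6) to (5.6, 6.2), a distance of √(2.8² + 1.4²) ≈ 3.1.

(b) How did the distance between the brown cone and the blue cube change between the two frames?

-2.9

The distance was about 5.0 in the first image and 2.1 in the second, so they moved 2.9 units closer together.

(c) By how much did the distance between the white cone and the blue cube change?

-2.0

Before: roughly 6.6 units apart; after: 4.6. That's 2.0 units closer together.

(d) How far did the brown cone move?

2.8

The brown cone moved from about (3.4, 7.4) to (6.1, 8.2), a distance of √(2.7² + 0.8²) ≈ 2.8.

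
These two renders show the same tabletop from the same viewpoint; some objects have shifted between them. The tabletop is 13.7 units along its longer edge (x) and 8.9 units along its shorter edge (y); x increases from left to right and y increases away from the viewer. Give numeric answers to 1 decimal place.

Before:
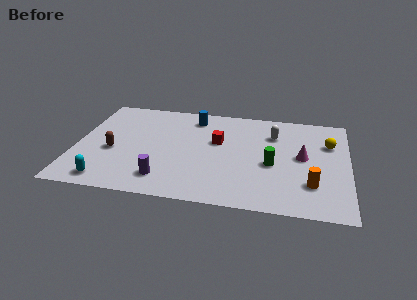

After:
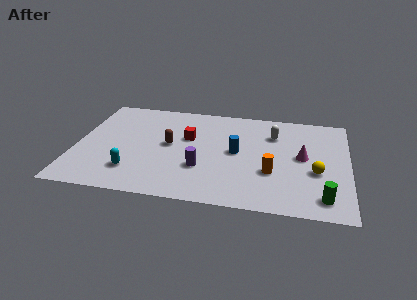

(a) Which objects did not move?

the magenta cone and the white capsule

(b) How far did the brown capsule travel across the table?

3.0

From (1.9, 3.7) to (4.7, 4.7), the brown capsule covered √(2.8² + 1.0²) ≈ 3.0 units.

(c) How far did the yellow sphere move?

2.7

The yellow sphere was near (12.7, 6.1) before and (12.1, 3.5) after, so it travelled √(0.6² + 2.6²) ≈ 2.7 units.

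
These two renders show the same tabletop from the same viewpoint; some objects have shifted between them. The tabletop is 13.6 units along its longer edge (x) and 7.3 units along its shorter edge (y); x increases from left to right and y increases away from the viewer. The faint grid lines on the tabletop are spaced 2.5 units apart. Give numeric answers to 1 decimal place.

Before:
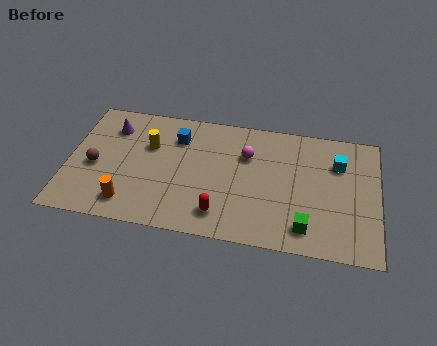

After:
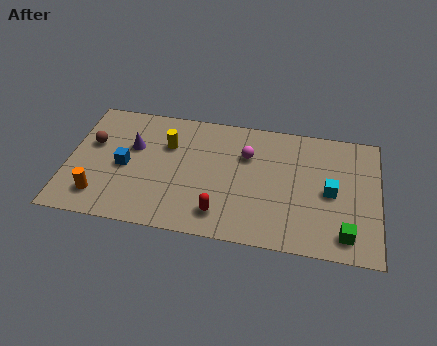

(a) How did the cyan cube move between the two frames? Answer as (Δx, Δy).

(-0.3, -1.7)

From the two frames, the cyan cube sits at roughly (11.8, 5.2) before and (11.5, 3.5) after.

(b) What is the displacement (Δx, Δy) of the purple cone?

(1.0, -1.0)

From the two frames, the purple cone sits at roughly (1.8, 5.6) before and (2.8, 4.6) after.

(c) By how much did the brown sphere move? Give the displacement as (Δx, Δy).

(-0.2, 1.3)

The brown sphere started near (1.2, 3.2) and ended near (1.0, 4.5).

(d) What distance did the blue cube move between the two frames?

3.0

From (4.7, 5.5) to (2.5, 3.4), the blue cube covered √(2.2² + 2.1²) ≈ 3.0 units.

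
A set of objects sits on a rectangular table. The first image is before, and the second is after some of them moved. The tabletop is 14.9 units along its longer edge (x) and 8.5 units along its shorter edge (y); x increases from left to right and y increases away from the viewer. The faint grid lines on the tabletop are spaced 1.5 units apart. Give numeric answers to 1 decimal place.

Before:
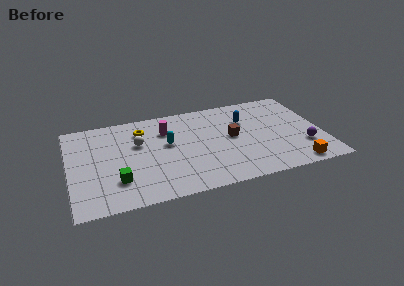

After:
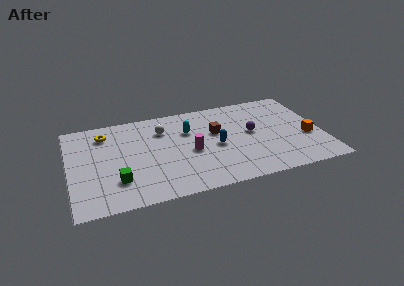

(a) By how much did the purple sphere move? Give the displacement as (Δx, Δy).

(-2.9, 2.1)

The purple sphere started near (13.7, 2.5) and ended near (10.8, 4.6).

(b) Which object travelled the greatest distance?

the purple sphere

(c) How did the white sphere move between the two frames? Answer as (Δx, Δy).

(1.5, 0.9)

The white sphere was at about (4.1, 5.4) and moved to about (5.6, 6.3).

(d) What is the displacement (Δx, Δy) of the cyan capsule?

(1.3, 0.9)

The cyan capsule started near (5.8, 4.9) and ended near (7.1, 5.8).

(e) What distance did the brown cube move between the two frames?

1.1

The brown cube moved from about (9.6, 4.5) to (8.7, 5.2), a distance of √(0.9² + 0.7²) ≈ 1.1.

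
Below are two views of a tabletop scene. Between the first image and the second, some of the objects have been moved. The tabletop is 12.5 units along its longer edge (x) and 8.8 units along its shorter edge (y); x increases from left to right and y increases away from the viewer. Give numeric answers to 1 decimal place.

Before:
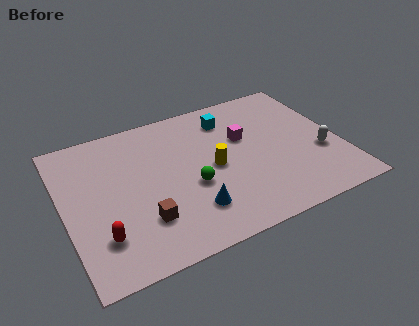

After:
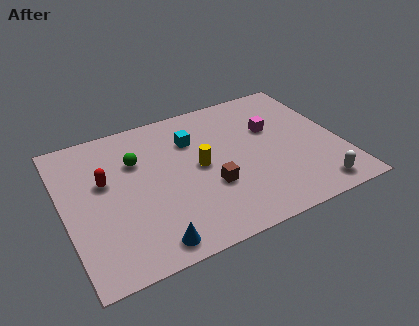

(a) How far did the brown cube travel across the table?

3.2

The brown cube was near (3.3, 2.4) before and (6.4, 3.1) after, so it travelled √(3.1² + 0.7²) ≈ 3.2 units.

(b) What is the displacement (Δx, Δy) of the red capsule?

(0.5, 3.1)

The red capsule started near (1.4, 2.2) and ended near (1.9, 5.3).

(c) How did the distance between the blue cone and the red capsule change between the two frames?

+0.6

The distance was about 4.0 in the first image and 4.6 in the second, so they moved 0.6 units further apart.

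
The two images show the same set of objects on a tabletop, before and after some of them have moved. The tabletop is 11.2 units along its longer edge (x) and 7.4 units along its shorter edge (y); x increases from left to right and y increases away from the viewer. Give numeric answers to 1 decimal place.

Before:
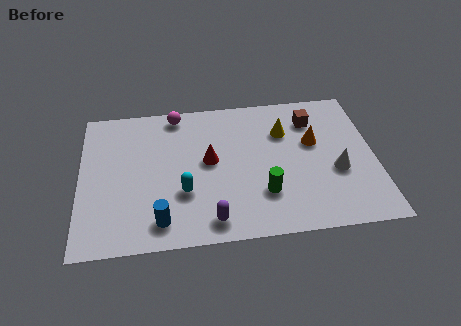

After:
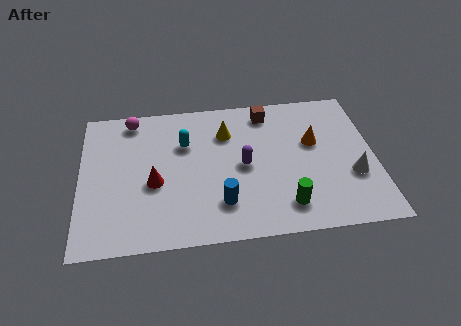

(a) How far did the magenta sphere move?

1.7

From (3.7, 6.6) to (2.0, 6.5), the magenta sphere covered √(1.7² + 0.1²) ≈ 1.7 units.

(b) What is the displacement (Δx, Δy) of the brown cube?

(-1.7, 0.6)

From the two frames, the brown cube sits at roughly (8.9, 5.7) before and (7.2, 6.3) after.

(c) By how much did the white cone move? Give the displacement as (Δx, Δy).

(0.6, -0.3)

The white cone was at about (9.7, 2.9) and moved to about (10.3, 2.6).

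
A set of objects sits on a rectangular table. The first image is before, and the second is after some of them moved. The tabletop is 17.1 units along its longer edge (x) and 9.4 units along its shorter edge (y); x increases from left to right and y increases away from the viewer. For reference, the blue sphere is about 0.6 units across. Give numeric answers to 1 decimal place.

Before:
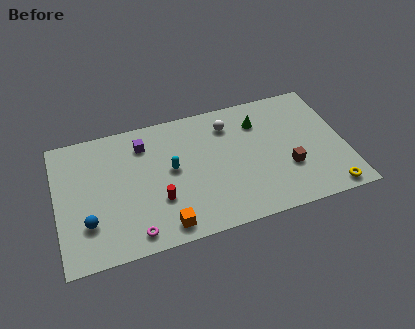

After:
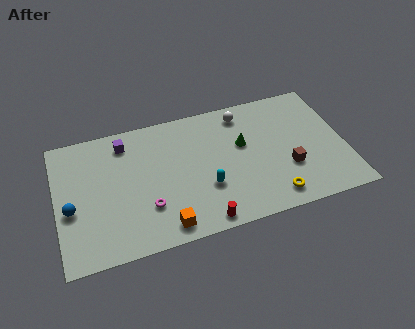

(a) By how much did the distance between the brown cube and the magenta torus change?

-1.1

Before: roughly 9.5 units apart; after: 8.4. That's 1.1 units closer together.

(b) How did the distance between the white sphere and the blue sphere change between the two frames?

+1.4

Before: roughly 9.9 units apart; after: 11.3. That's 1.4 units further apart.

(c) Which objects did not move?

the orange cube and the brown cube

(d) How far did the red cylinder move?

3.3

From (5.9, 3.1) to (8.3, 0.9), the red cylinder covered √(2.4² + 2.2²) ≈ 3.3 units.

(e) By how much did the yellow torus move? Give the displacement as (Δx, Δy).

(-3.3, 0.5)

From the two frames, the yellow torus sits at roughly (15.8, 0.9) before and (12.5, 1.4) after.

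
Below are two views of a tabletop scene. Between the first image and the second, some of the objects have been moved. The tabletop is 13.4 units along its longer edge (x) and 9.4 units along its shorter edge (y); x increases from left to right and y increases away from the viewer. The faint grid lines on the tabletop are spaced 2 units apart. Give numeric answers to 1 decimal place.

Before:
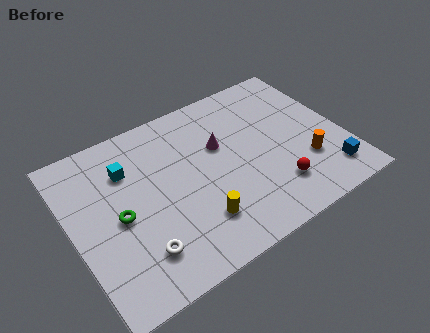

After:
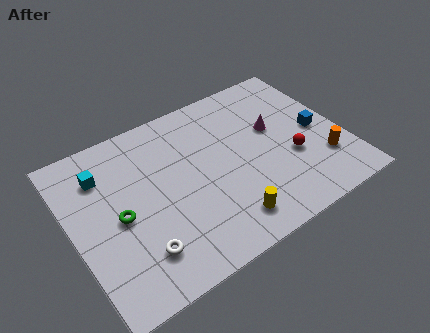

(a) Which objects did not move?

the white torus and the green torus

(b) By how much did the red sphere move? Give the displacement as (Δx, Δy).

(1.1, 1.3)

The red sphere was at about (9.6, 2.2) and moved to about (10.7, 3.5).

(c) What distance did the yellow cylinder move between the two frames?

1.5

The yellow cylinder was near (5.7, 2.3) before and (7.0, 1.6) after, so it travelled √(1.3² + 0.7²) ≈ 1.5 units.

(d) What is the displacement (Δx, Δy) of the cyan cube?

(-1.2, 0.3)

The cyan cube was at about (3.0, 6.8) and moved to about (1.8, 7.1).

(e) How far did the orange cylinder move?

0.9

The orange cylinder was near (11.3, 2.9) before and (12.1, 2.6) after, so it travelled √(0.8² + 0.3²) ≈ 0.9 units.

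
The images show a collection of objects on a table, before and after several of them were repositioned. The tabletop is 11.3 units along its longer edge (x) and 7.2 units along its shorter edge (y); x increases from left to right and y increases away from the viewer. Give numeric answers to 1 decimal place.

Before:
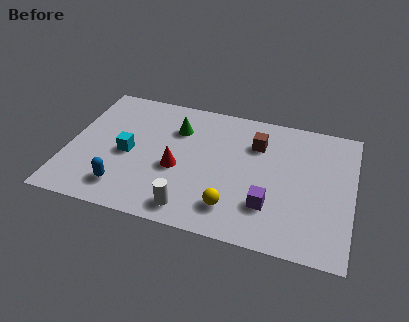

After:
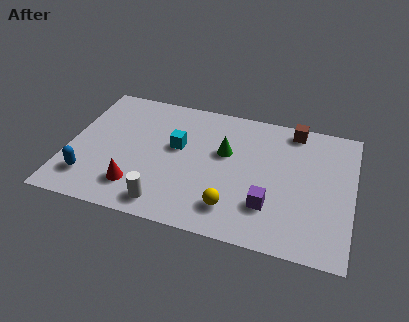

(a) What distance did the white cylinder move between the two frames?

1.0

The white cylinder was near (5.1, 1.0) before and (4.1, 1.0) after, so it travelled √(1.0² + 0.0²) ≈ 1.0 units.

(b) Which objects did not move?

the purple cube and the yellow sphere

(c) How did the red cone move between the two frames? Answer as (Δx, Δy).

(-1.5, -1.4)

From the two frames, the red cone sits at roughly (4.4, 3.0) before and (2.9, 1.6) after.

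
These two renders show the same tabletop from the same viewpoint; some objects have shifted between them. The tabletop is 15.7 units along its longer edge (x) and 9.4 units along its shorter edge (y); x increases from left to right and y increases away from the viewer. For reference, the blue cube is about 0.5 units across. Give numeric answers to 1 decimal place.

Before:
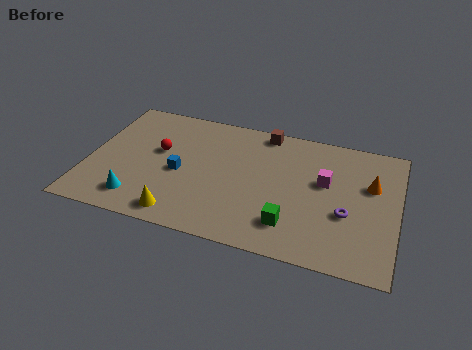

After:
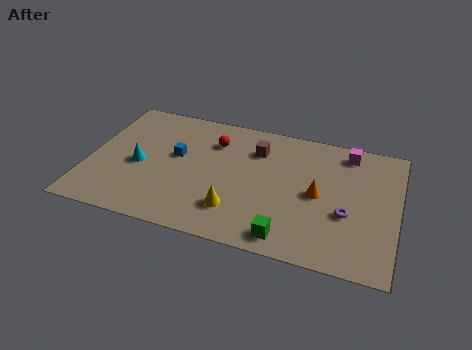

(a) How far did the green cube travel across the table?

0.9

The green cube was near (10.5, 2.1) before and (10.4, 1.2) after, so it travelled √(0.1² + 0.9²) ≈ 0.9 units.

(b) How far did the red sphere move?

3.1

The red sphere was near (3.5, 5.5) before and (6.2, 7.0) after, so it travelled √(2.7² + 1.5²) ≈ 3.1 units.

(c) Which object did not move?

the purple torus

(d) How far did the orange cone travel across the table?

3.0

From (14.3, 6.0) to (11.7, 4.6), the orange cone covered √(2.6² + 1.4²) ≈ 3.0 units.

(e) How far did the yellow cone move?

2.9

From (5.0, 1.2) to (7.7, 2.3), the yellow cone covered √(2.7² + 1.1²) ≈ 2.9 units.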